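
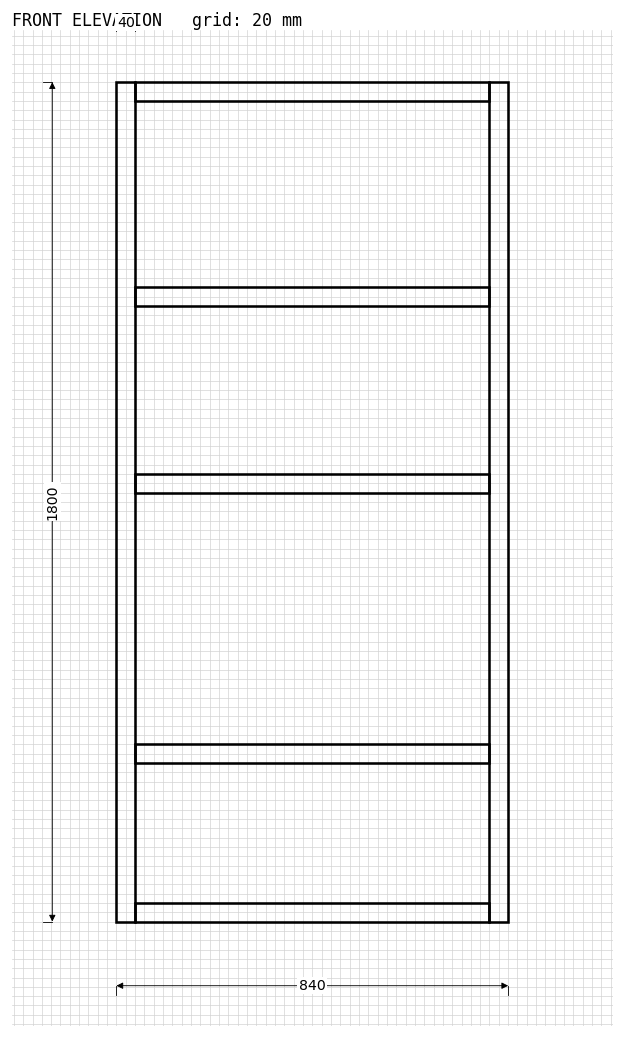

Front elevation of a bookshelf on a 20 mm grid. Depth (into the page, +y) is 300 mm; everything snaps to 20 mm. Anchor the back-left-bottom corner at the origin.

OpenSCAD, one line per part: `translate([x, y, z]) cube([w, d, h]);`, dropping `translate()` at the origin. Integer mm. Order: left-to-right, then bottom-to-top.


cube([40, 300, 1800]);
translate([40, 0, 0]) cube([760, 300, 40]);
translate([40, 0, 340]) cube([760, 300, 40]);
translate([40, 0, 920]) cube([760, 300, 40]);
translate([40, 0, 1320]) cube([760, 300, 40]);
translate([40, 0, 1760]) cube([760, 300, 40]);
translate([800, 0, 0]) cube([40, 300, 1800]);


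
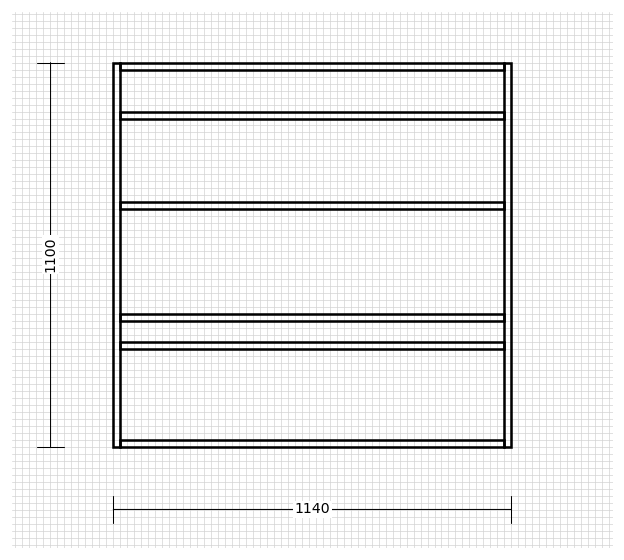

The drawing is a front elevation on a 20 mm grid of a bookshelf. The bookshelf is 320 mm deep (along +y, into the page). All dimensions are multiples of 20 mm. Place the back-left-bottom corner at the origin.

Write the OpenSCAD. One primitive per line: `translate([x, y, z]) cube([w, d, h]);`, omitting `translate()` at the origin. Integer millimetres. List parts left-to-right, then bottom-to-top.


cube([20, 320, 1100]);
translate([20, 0, 0]) cube([1100, 320, 20]);
translate([20, 0, 280]) cube([1100, 320, 20]);
translate([20, 0, 360]) cube([1100, 320, 20]);
translate([20, 0, 680]) cube([1100, 320, 20]);
translate([20, 0, 940]) cube([1100, 320, 20]);
translate([20, 0, 1080]) cube([1100, 320, 20]);
translate([1120, 0, 0]) cube([20, 320, 1100]);


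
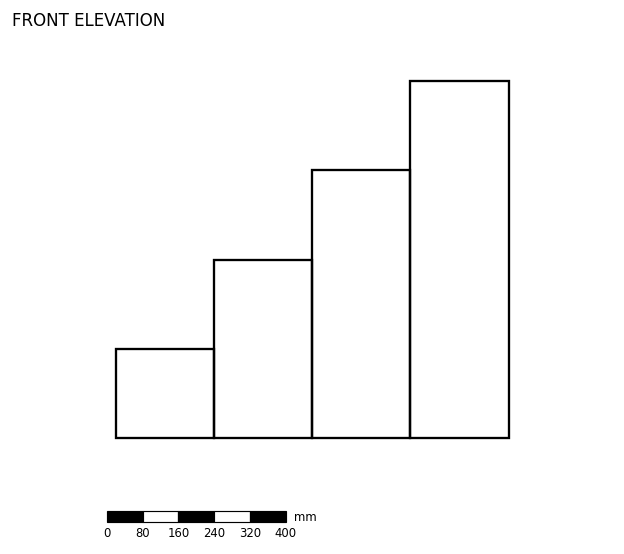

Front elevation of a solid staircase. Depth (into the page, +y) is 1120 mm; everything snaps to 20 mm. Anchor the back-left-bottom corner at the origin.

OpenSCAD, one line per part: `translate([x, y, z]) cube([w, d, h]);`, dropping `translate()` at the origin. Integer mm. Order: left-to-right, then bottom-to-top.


cube([220, 1120, 200]);
translate([220, 0, 0]) cube([220, 1120, 400]);
translate([440, 0, 0]) cube([220, 1120, 600]);
translate([660, 0, 0]) cube([220, 1120, 800]);


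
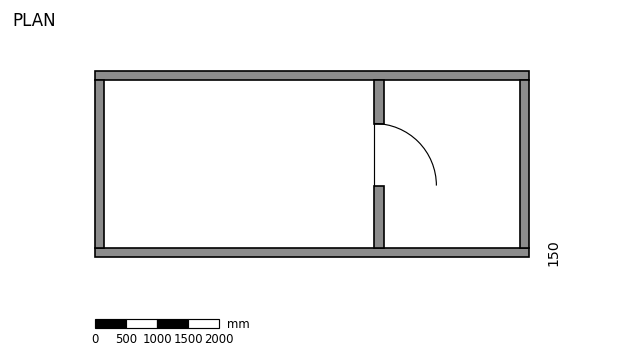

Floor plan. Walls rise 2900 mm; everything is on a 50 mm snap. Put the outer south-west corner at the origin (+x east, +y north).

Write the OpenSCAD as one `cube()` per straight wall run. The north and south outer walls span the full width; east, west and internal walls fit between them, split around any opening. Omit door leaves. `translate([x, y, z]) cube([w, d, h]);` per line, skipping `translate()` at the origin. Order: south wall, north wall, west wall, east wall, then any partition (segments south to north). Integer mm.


cube([7000, 150, 2900]);
translate([0, 2850, 0]) cube([7000, 150, 2900]);
translate([0, 150, 0]) cube([150, 2700, 2900]);
translate([6850, 150, 0]) cube([150, 2700, 2900]);
translate([4500, 150, 0]) cube([150, 1000, 2900]);
translate([4500, 2150, 0]) cube([150, 700, 2900]);


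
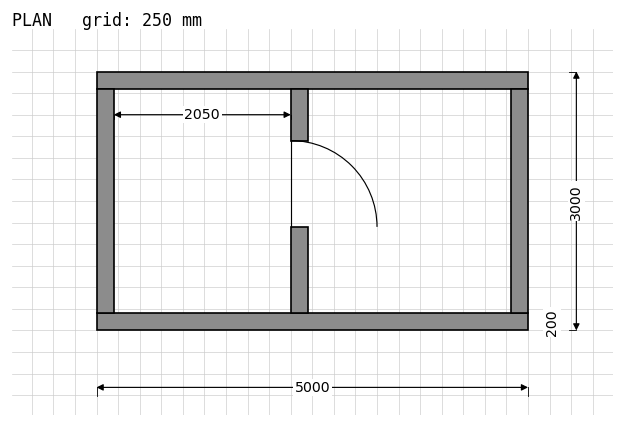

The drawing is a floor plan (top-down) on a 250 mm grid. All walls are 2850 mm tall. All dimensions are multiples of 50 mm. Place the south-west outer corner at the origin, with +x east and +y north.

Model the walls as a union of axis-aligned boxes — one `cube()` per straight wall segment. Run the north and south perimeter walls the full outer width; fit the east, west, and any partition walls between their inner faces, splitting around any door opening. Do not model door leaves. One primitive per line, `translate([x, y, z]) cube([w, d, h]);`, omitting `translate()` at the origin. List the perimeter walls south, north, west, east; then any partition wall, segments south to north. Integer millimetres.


cube([5000, 200, 2850]);
translate([0, 2800, 0]) cube([5000, 200, 2850]);
translate([0, 200, 0]) cube([200, 2600, 2850]);
translate([4800, 200, 0]) cube([200, 2600, 2850]);
translate([2250, 200, 0]) cube([200, 1000, 2850]);
translate([2250, 2200, 0]) cube([200, 600, 2850]);


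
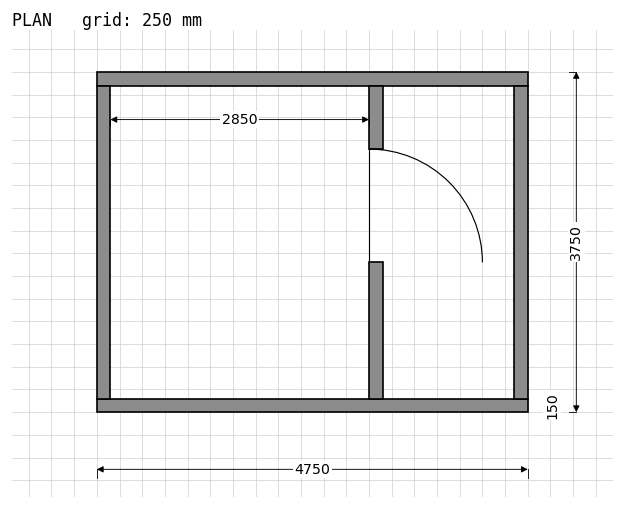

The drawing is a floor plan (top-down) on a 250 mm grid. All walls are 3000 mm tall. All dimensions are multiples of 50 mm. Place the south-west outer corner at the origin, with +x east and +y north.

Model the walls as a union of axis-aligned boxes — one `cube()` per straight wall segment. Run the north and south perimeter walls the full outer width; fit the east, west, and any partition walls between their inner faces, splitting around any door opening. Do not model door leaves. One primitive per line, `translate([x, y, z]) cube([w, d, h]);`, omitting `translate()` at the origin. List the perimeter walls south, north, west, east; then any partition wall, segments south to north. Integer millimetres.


cube([4750, 150, 3000]);
translate([0, 3600, 0]) cube([4750, 150, 3000]);
translate([0, 150, 0]) cube([150, 3450, 3000]);
translate([4600, 150, 0]) cube([150, 3450, 3000]);
translate([3000, 150, 0]) cube([150, 1500, 3000]);
translate([3000, 2900, 0]) cube([150, 700, 3000]);


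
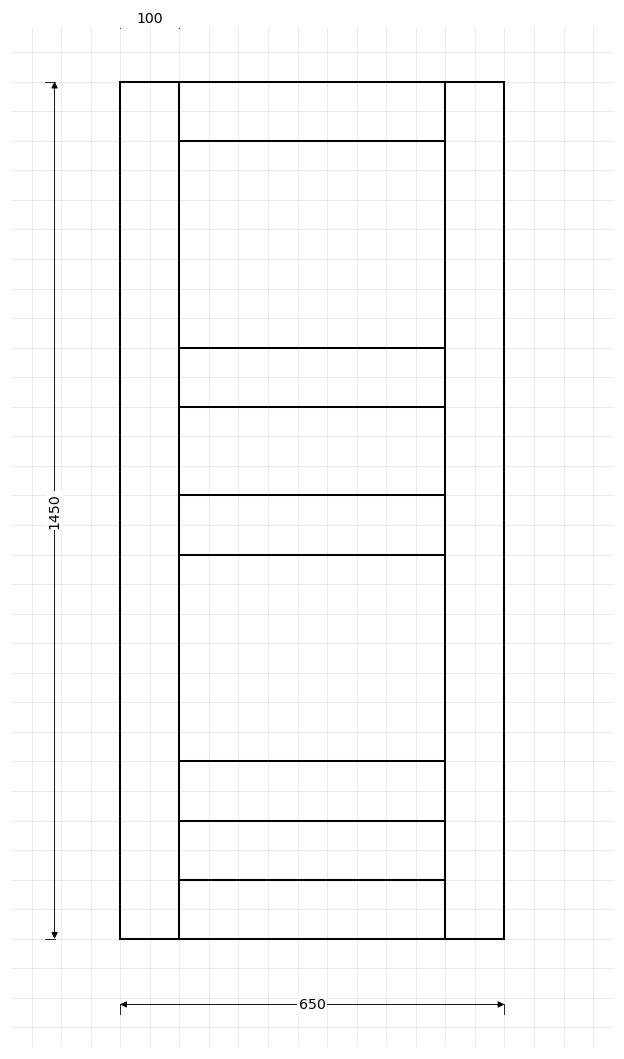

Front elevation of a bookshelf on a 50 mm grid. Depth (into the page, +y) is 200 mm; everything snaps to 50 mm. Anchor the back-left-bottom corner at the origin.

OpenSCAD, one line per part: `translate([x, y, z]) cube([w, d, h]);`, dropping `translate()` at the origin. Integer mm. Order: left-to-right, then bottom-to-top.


cube([100, 200, 1450]);
translate([100, 0, 0]) cube([450, 200, 100]);
translate([100, 0, 200]) cube([450, 200, 100]);
translate([100, 0, 650]) cube([450, 200, 100]);
translate([100, 0, 900]) cube([450, 200, 100]);
translate([100, 0, 1350]) cube([450, 200, 100]);
translate([550, 0, 0]) cube([100, 200, 1450]);


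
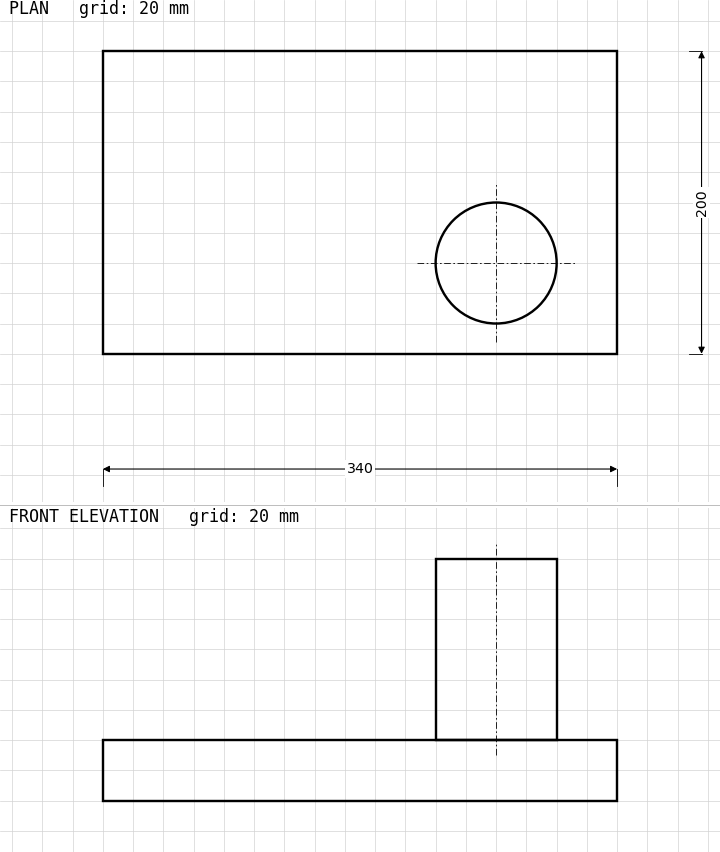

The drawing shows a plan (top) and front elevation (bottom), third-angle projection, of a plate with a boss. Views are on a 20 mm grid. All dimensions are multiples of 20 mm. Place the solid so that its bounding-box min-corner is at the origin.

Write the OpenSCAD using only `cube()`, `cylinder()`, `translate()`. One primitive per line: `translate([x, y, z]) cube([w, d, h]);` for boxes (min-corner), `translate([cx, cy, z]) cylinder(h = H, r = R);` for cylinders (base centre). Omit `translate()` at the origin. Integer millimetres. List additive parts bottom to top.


cube([340, 200, 40]);
translate([260, 60, 40]) cylinder(h = 120, r = 40);


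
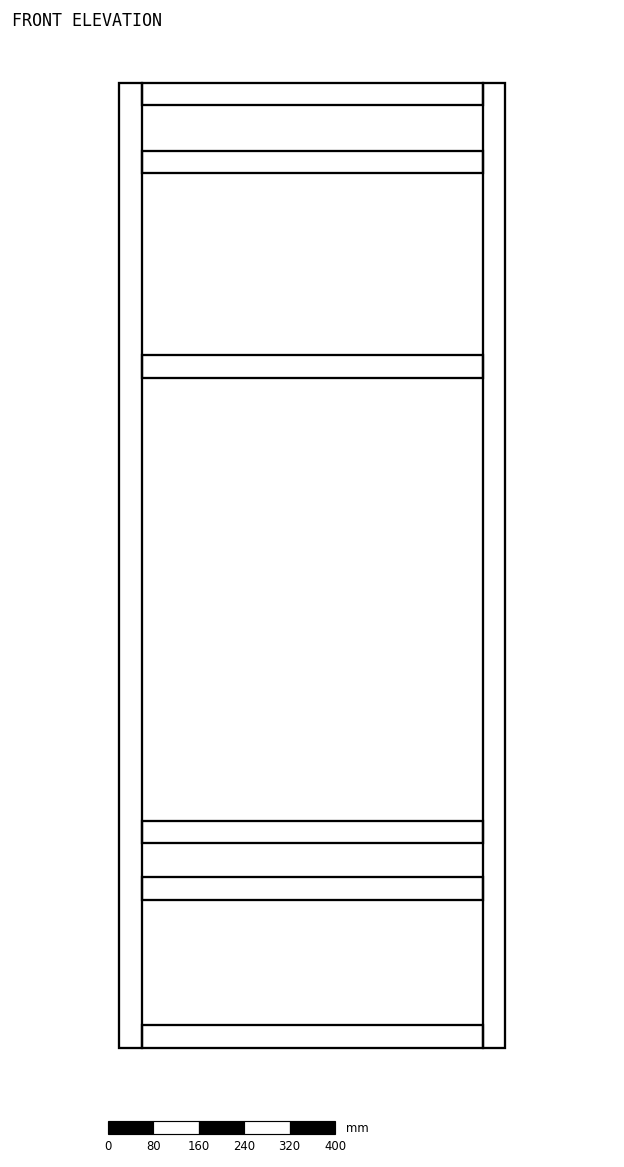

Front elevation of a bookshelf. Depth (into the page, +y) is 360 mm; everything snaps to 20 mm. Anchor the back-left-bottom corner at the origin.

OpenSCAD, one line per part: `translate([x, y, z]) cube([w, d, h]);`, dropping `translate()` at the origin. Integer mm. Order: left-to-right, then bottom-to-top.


cube([40, 360, 1700]);
translate([40, 0, 0]) cube([600, 360, 40]);
translate([40, 0, 260]) cube([600, 360, 40]);
translate([40, 0, 360]) cube([600, 360, 40]);
translate([40, 0, 1180]) cube([600, 360, 40]);
translate([40, 0, 1540]) cube([600, 360, 40]);
translate([40, 0, 1660]) cube([600, 360, 40]);
translate([640, 0, 0]) cube([40, 360, 1700]);


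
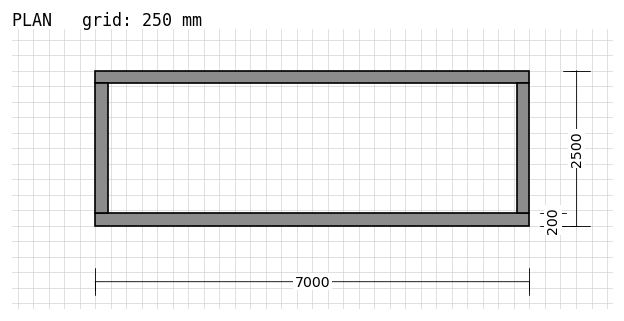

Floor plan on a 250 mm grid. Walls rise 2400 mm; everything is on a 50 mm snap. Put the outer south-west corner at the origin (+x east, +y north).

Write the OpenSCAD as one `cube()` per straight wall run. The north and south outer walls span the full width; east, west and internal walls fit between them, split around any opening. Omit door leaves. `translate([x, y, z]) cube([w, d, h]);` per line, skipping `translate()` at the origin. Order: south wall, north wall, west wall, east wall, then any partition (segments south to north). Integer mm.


cube([7000, 200, 2400]);
translate([0, 2300, 0]) cube([7000, 200, 2400]);
translate([0, 200, 0]) cube([200, 2100, 2400]);
translate([6800, 200, 0]) cube([200, 2100, 2400]);


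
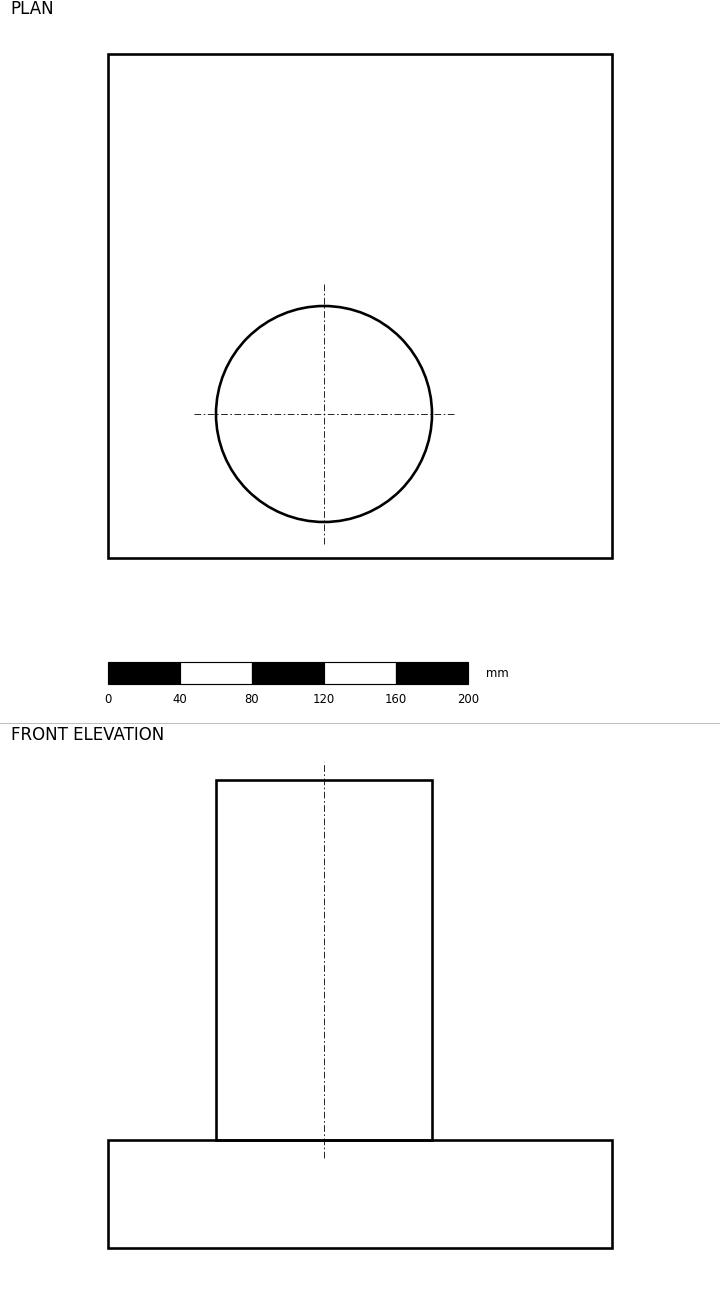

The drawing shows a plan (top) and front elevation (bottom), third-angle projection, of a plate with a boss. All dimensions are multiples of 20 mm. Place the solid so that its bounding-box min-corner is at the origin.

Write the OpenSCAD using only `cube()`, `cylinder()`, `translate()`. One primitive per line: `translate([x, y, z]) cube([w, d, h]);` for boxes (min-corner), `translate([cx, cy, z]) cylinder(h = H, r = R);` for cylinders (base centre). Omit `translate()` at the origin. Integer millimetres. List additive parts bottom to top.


cube([280, 280, 60]);
translate([120, 80, 60]) cylinder(h = 200, r = 60);


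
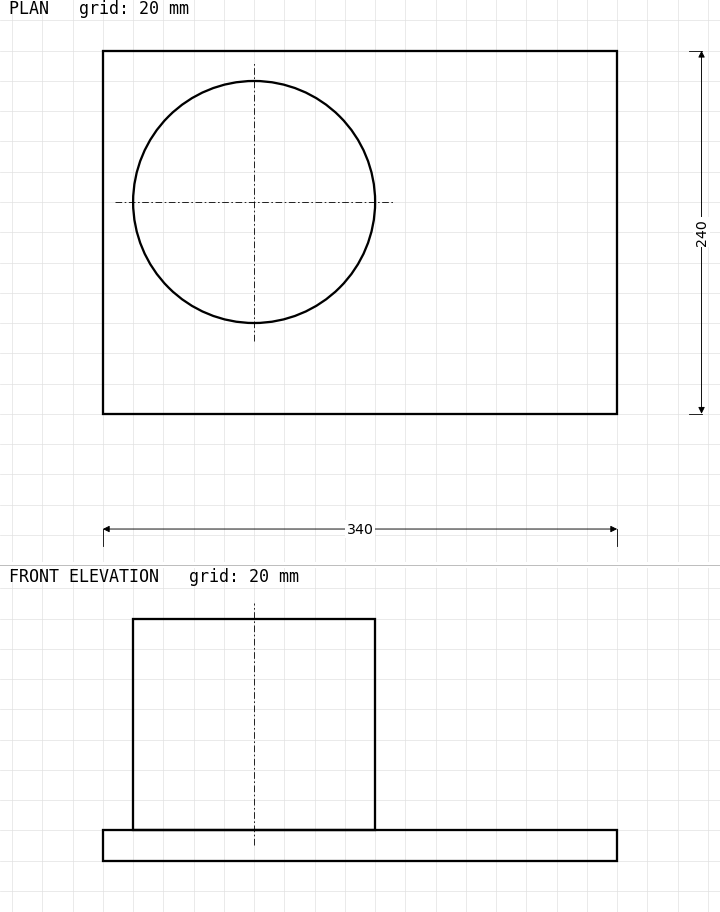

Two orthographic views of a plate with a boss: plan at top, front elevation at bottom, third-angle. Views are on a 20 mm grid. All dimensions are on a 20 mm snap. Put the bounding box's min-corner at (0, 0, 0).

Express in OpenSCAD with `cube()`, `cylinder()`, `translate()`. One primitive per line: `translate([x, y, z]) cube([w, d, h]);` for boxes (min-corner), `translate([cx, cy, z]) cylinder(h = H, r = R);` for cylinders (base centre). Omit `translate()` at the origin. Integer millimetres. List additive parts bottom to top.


cube([340, 240, 20]);
translate([100, 140, 20]) cylinder(h = 140, r = 80);


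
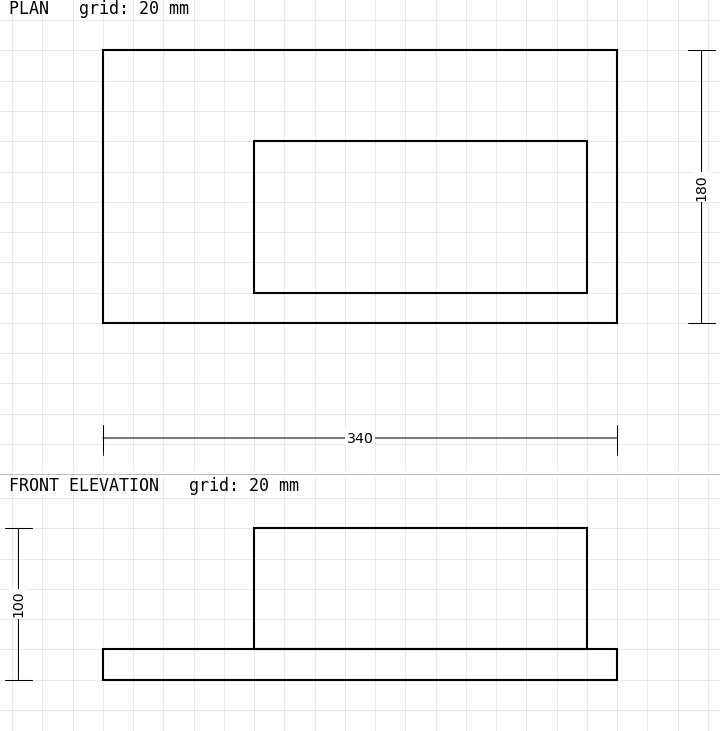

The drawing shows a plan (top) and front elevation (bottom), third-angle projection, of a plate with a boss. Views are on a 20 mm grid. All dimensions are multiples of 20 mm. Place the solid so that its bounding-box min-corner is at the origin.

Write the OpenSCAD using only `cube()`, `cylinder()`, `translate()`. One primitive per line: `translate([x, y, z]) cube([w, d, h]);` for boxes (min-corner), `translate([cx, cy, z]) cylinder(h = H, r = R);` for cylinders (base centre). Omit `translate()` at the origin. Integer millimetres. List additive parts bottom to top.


cube([340, 180, 20]);
translate([100, 20, 20]) cube([220, 100, 80]);


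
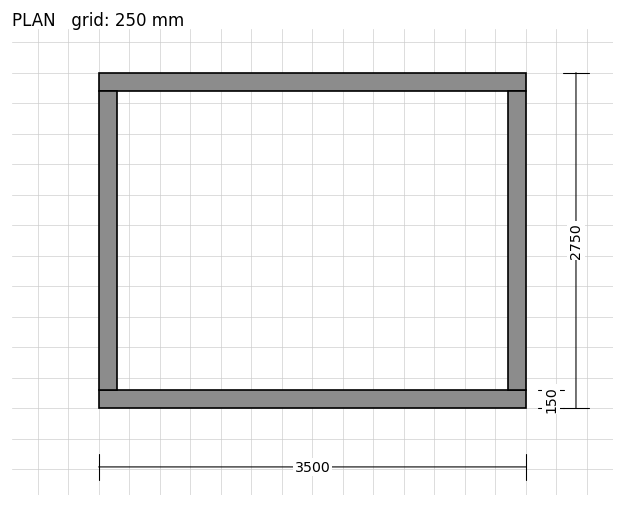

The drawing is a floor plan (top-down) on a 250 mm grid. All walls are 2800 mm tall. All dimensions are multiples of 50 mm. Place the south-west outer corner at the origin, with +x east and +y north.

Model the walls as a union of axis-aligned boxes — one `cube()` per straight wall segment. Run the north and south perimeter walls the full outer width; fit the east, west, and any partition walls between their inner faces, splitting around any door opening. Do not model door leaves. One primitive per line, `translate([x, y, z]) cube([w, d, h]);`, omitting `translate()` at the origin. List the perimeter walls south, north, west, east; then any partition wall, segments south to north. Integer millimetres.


cube([3500, 150, 2800]);
translate([0, 2600, 0]) cube([3500, 150, 2800]);
translate([0, 150, 0]) cube([150, 2450, 2800]);
translate([3350, 150, 0]) cube([150, 2450, 2800]);


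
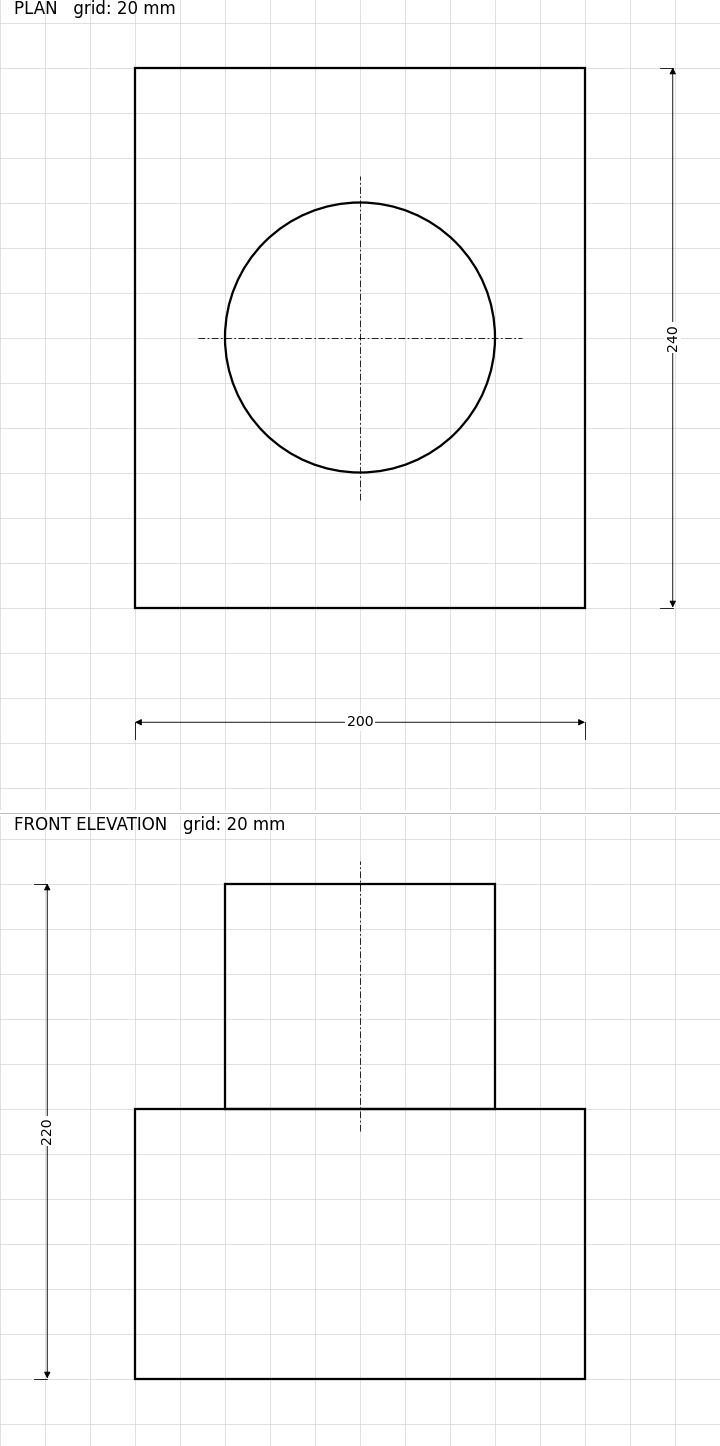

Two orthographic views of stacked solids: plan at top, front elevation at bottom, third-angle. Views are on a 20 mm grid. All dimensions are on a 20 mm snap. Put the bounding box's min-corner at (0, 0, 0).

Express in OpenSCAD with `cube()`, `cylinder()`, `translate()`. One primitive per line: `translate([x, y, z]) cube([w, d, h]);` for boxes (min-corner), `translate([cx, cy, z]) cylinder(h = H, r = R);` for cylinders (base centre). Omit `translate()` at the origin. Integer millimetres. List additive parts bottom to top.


cube([200, 240, 120]);
translate([100, 120, 120]) cylinder(h = 100, r = 60);


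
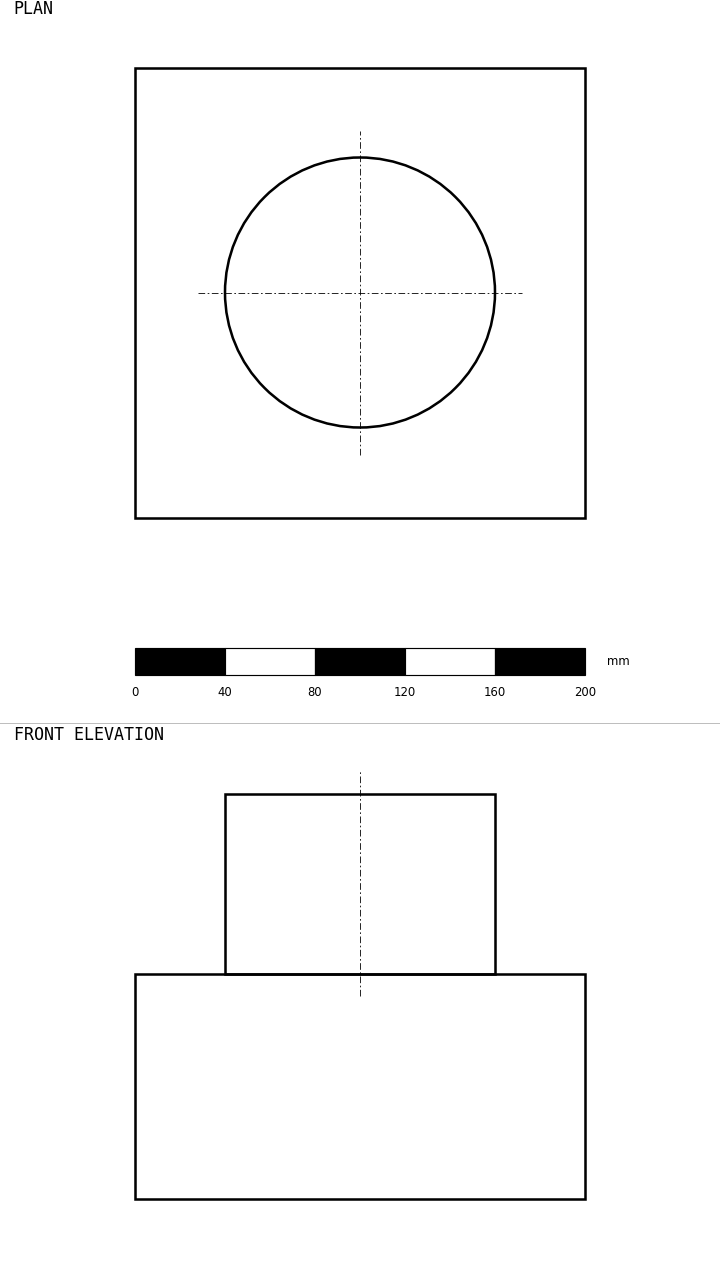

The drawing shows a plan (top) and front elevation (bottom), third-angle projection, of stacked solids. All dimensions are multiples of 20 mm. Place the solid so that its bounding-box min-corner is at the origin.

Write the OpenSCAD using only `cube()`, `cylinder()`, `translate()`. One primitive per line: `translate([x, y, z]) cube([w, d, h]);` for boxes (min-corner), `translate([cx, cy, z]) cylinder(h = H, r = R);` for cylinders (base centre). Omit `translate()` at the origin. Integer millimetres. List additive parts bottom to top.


cube([200, 200, 100]);
translate([100, 100, 100]) cylinder(h = 80, r = 60);


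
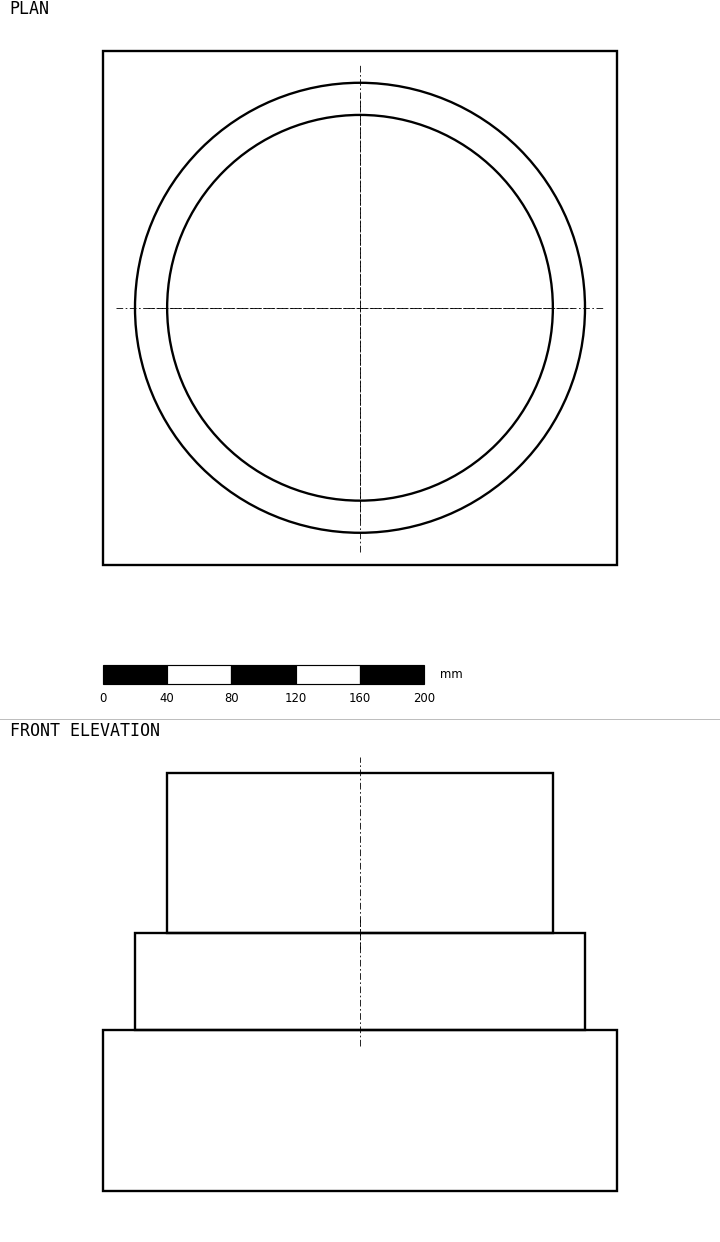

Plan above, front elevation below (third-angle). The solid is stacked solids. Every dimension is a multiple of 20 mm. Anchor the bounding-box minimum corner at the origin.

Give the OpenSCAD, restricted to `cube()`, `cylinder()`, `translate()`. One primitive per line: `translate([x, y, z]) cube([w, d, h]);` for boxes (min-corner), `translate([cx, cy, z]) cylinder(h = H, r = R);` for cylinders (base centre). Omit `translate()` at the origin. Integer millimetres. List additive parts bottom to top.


cube([320, 320, 100]);
translate([160, 160, 100]) cylinder(h = 60, r = 140);
translate([160, 160, 160]) cylinder(h = 100, r = 120);


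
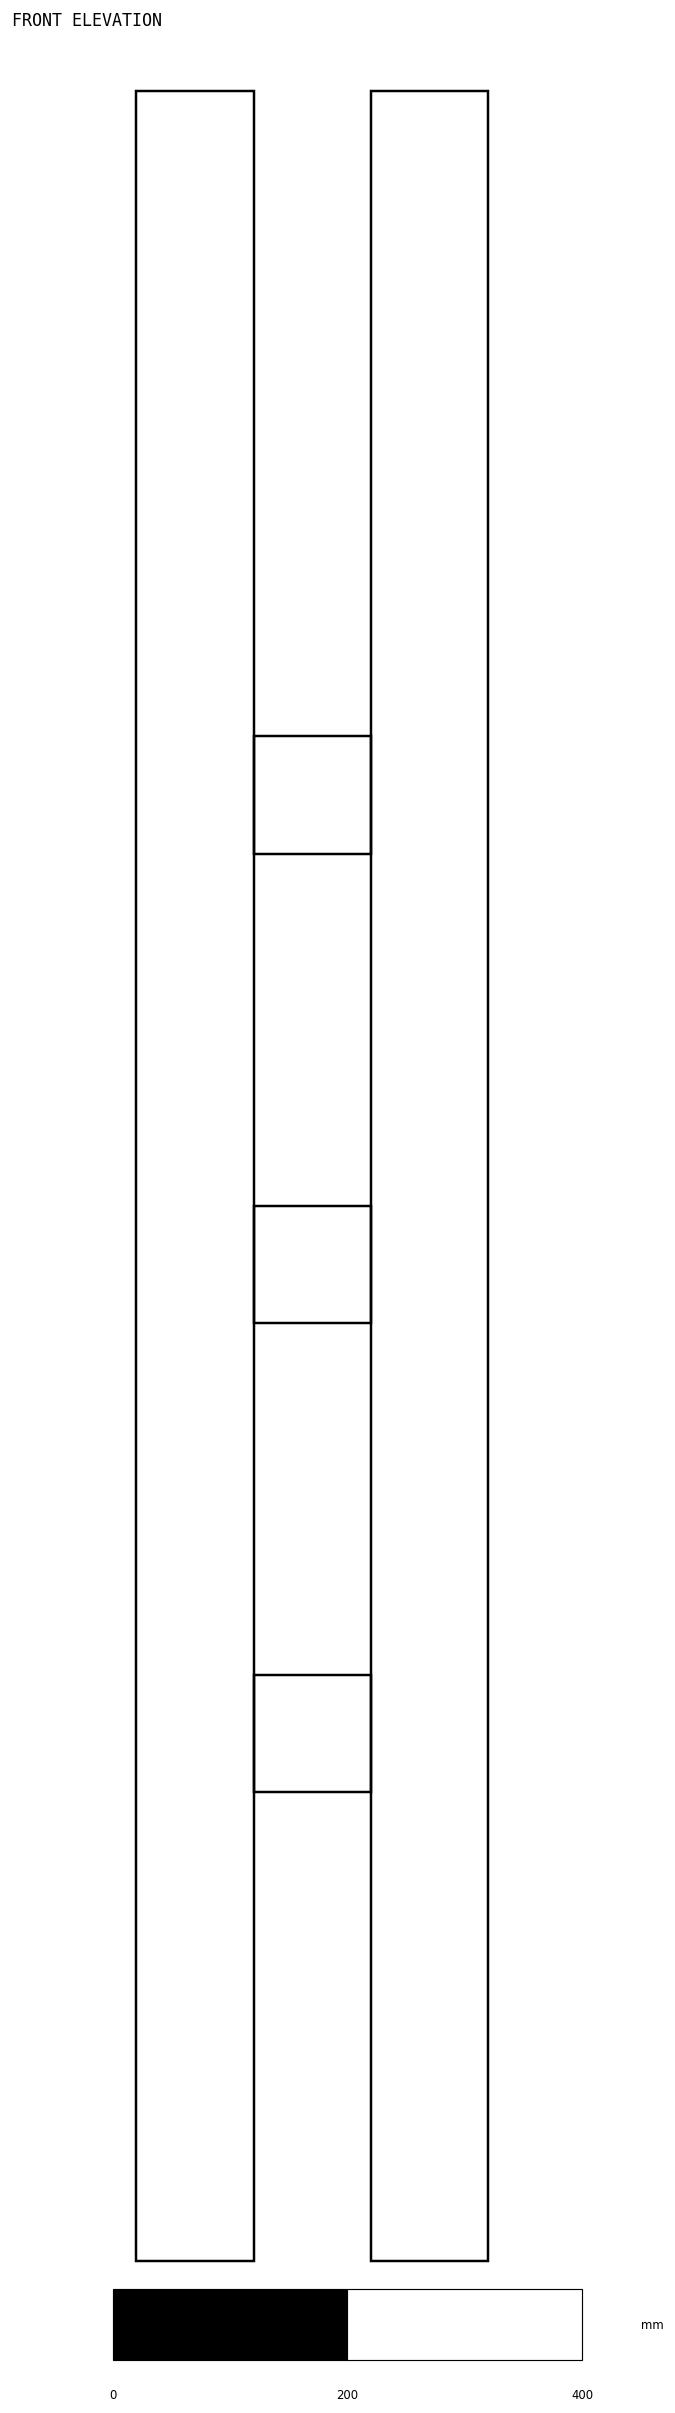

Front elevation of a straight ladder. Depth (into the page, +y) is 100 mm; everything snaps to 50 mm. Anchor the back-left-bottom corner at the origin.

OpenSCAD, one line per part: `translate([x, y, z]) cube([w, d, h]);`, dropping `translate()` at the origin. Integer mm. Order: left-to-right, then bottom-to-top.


cube([100, 100, 1850]);
translate([100, 0, 400]) cube([100, 100, 100]);
translate([100, 0, 800]) cube([100, 100, 100]);
translate([100, 0, 1200]) cube([100, 100, 100]);
translate([200, 0, 0]) cube([100, 100, 1850]);


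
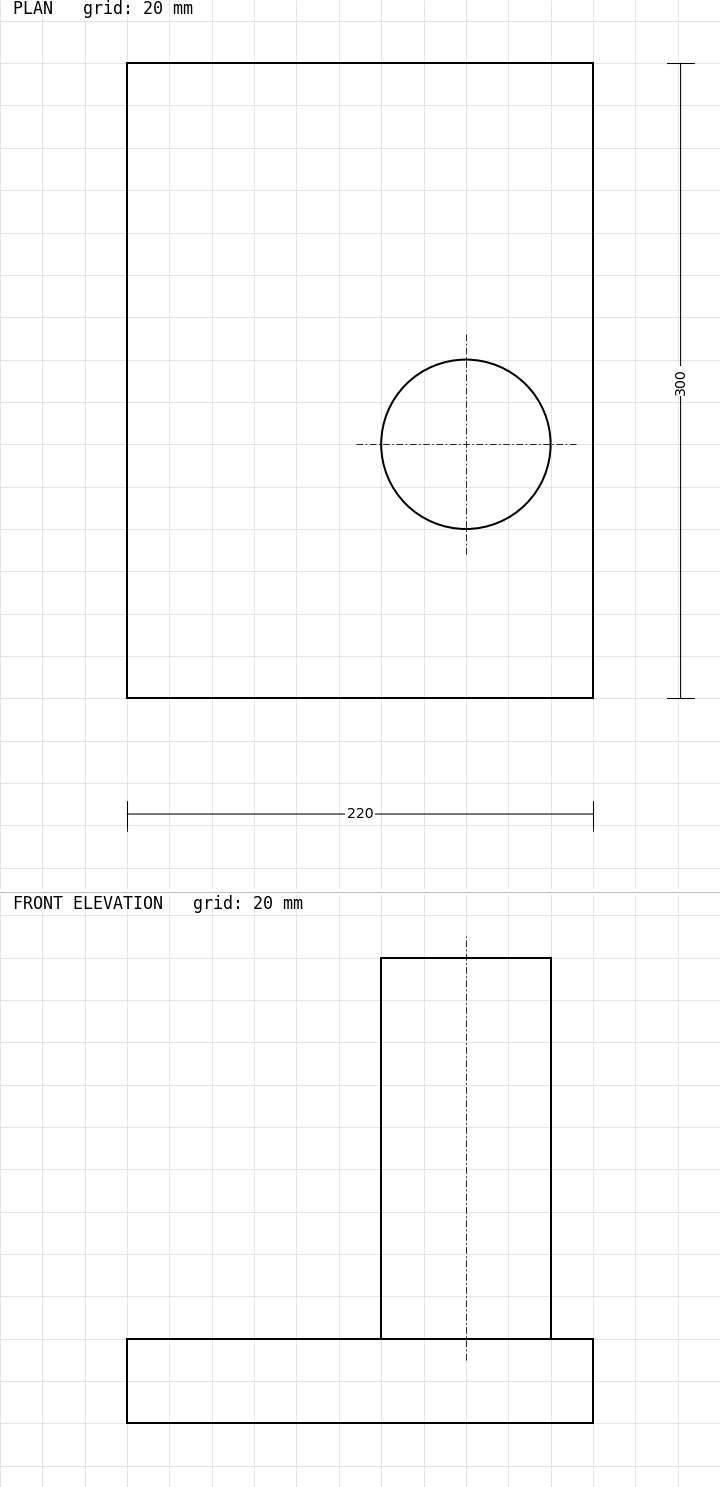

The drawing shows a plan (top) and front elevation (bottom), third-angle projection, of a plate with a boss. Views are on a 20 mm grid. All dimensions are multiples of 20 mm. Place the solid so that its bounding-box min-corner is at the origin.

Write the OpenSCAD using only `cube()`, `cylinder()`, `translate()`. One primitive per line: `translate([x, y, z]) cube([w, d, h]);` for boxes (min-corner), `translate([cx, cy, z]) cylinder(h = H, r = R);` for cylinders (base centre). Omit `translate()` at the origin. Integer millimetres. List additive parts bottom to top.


cube([220, 300, 40]);
translate([160, 120, 40]) cylinder(h = 180, r = 40);


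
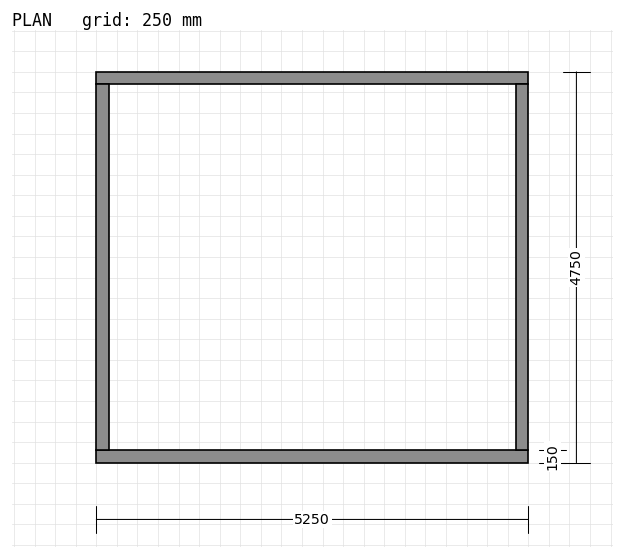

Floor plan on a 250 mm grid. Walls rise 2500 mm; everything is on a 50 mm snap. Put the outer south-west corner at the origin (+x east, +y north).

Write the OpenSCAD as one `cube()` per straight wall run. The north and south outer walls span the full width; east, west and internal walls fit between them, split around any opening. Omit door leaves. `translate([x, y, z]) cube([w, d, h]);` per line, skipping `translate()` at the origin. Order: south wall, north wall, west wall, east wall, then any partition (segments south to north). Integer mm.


cube([5250, 150, 2500]);
translate([0, 4600, 0]) cube([5250, 150, 2500]);
translate([0, 150, 0]) cube([150, 4450, 2500]);
translate([5100, 150, 0]) cube([150, 4450, 2500]);


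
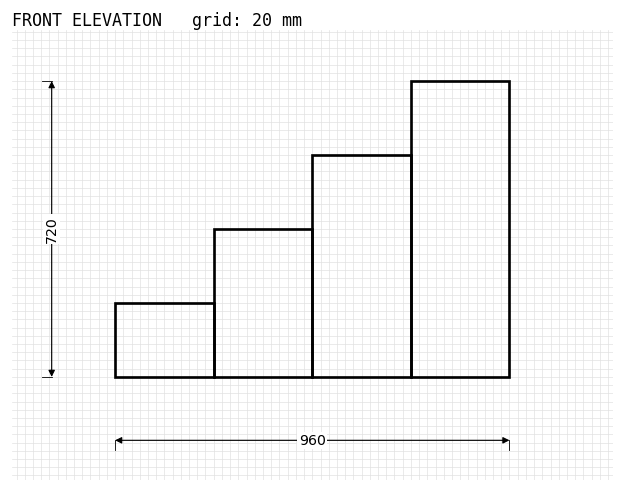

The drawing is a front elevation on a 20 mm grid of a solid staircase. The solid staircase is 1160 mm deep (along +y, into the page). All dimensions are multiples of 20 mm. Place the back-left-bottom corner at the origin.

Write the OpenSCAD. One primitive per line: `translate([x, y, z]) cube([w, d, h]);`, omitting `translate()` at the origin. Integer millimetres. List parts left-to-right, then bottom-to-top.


cube([240, 1160, 180]);
translate([240, 0, 0]) cube([240, 1160, 360]);
translate([480, 0, 0]) cube([240, 1160, 540]);
translate([720, 0, 0]) cube([240, 1160, 720]);


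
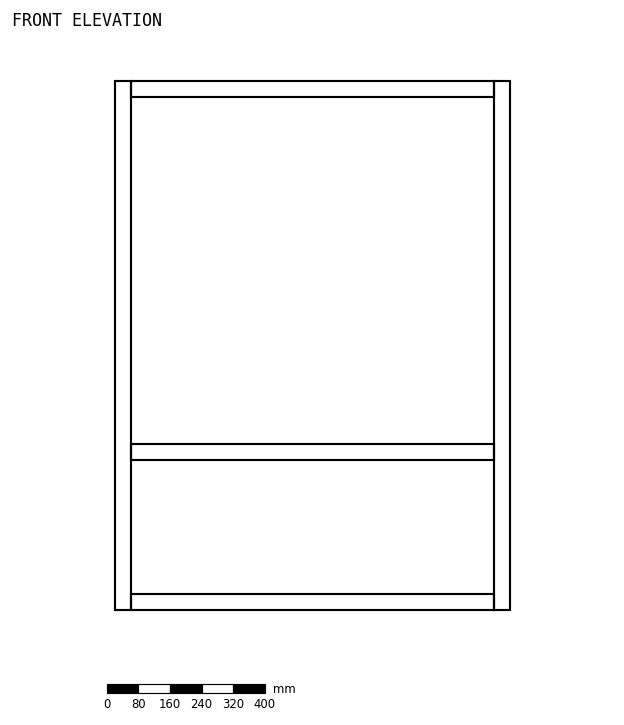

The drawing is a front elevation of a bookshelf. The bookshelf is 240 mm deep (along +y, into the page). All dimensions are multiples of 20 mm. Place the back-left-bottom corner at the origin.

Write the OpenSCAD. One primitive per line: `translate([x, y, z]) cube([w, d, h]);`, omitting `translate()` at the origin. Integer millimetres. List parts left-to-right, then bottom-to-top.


cube([40, 240, 1340]);
translate([40, 0, 0]) cube([920, 240, 40]);
translate([40, 0, 380]) cube([920, 240, 40]);
translate([40, 0, 1300]) cube([920, 240, 40]);
translate([960, 0, 0]) cube([40, 240, 1340]);


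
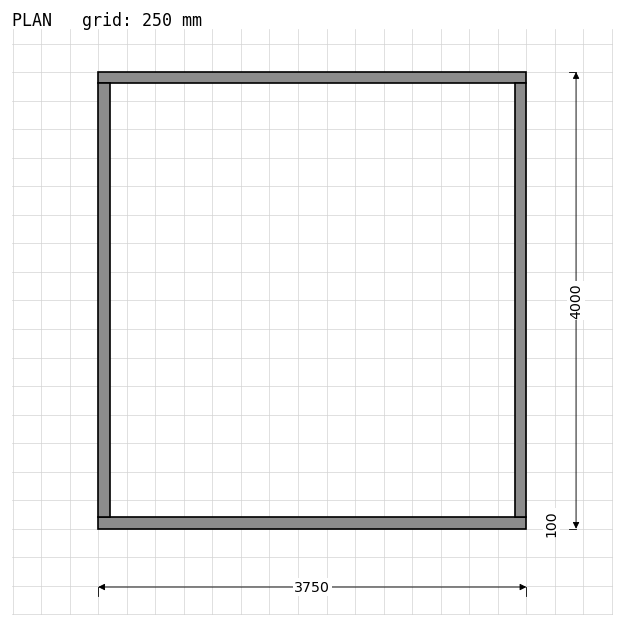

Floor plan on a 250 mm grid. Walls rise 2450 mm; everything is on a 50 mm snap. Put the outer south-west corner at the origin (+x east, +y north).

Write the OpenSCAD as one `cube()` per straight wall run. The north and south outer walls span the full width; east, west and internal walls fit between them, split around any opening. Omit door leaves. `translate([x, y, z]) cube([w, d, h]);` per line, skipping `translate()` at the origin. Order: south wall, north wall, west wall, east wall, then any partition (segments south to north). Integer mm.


cube([3750, 100, 2450]);
translate([0, 3900, 0]) cube([3750, 100, 2450]);
translate([0, 100, 0]) cube([100, 3800, 2450]);
translate([3650, 100, 0]) cube([100, 3800, 2450]);


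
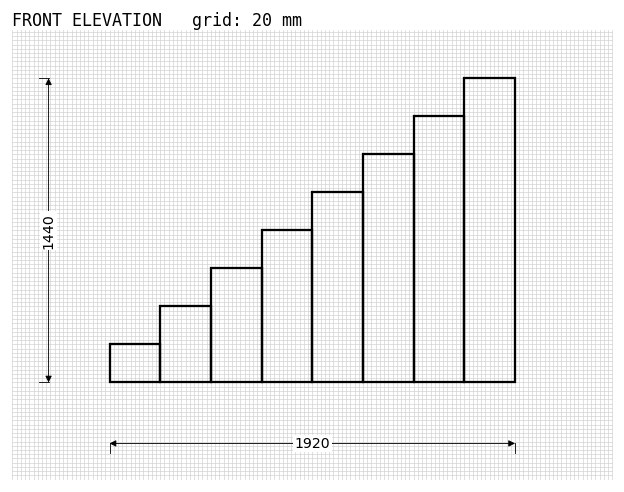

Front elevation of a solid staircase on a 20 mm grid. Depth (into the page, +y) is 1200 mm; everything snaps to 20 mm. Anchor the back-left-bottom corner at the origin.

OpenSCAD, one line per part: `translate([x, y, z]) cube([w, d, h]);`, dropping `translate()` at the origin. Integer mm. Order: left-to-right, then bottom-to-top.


cube([240, 1200, 180]);
translate([240, 0, 0]) cube([240, 1200, 360]);
translate([480, 0, 0]) cube([240, 1200, 540]);
translate([720, 0, 0]) cube([240, 1200, 720]);
translate([960, 0, 0]) cube([240, 1200, 900]);
translate([1200, 0, 0]) cube([240, 1200, 1080]);
translate([1440, 0, 0]) cube([240, 1200, 1260]);
translate([1680, 0, 0]) cube([240, 1200, 1440]);


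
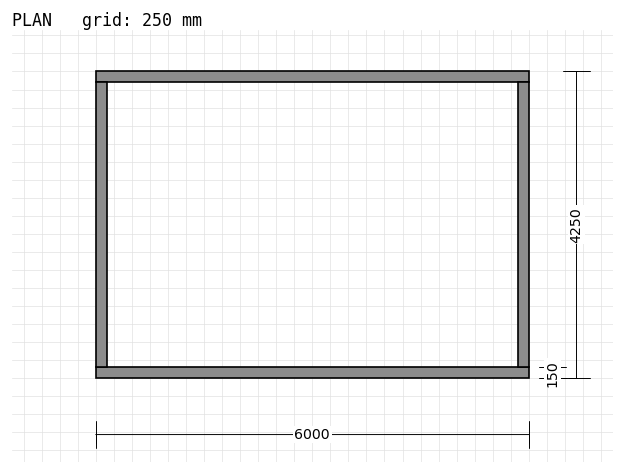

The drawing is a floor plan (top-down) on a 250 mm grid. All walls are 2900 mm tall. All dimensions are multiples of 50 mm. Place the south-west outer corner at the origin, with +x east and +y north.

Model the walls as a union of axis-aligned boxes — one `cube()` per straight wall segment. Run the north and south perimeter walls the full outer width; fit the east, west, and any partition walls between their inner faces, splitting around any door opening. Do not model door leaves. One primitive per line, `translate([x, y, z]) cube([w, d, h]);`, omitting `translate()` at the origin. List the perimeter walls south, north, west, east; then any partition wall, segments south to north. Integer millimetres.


cube([6000, 150, 2900]);
translate([0, 4100, 0]) cube([6000, 150, 2900]);
translate([0, 150, 0]) cube([150, 3950, 2900]);
translate([5850, 150, 0]) cube([150, 3950, 2900]);


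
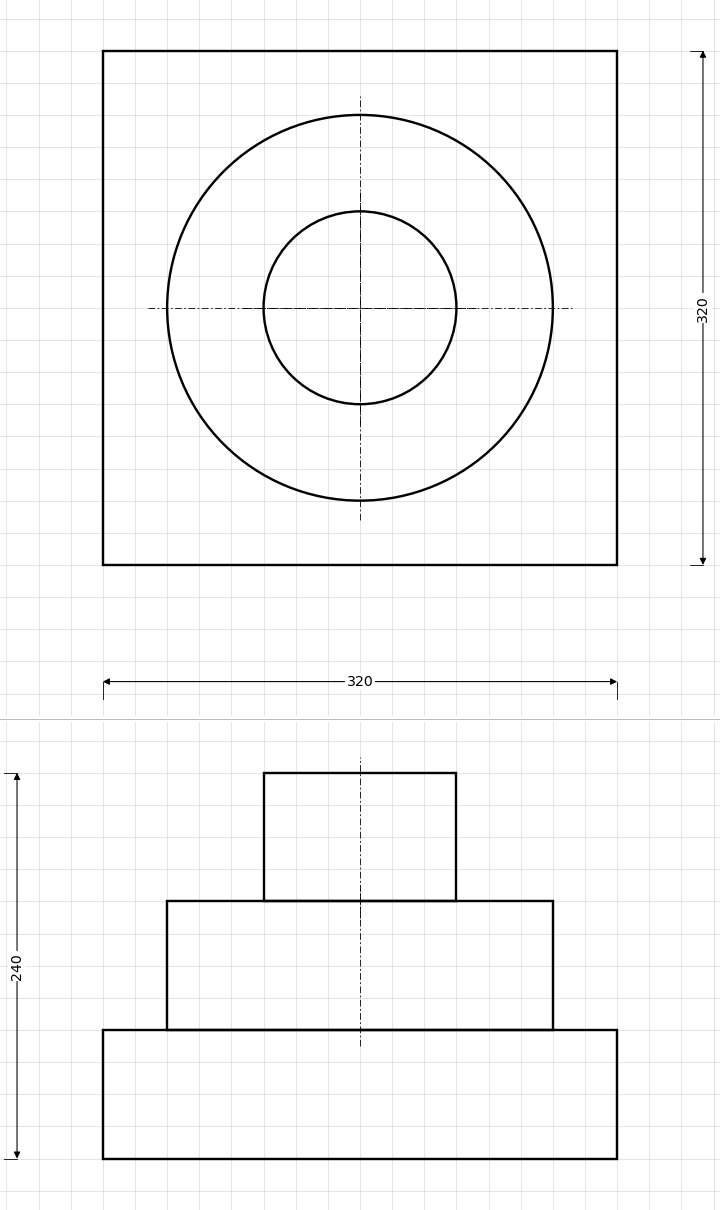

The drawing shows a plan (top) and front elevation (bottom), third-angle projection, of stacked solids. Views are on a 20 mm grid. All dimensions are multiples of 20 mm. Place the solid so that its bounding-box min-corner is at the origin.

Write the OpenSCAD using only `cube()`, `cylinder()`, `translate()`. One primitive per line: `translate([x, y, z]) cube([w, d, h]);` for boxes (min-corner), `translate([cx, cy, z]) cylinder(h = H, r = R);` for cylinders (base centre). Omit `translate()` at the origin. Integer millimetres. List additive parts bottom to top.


cube([320, 320, 80]);
translate([160, 160, 80]) cylinder(h = 80, r = 120);
translate([160, 160, 160]) cylinder(h = 80, r = 60);


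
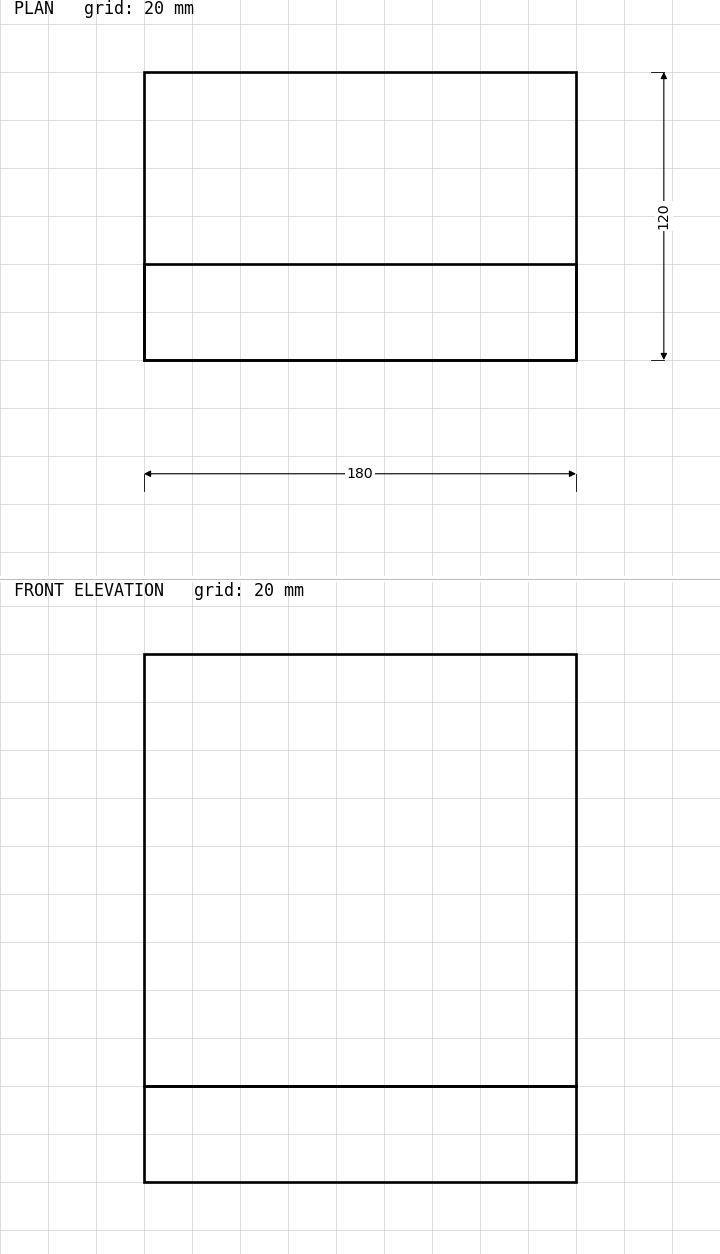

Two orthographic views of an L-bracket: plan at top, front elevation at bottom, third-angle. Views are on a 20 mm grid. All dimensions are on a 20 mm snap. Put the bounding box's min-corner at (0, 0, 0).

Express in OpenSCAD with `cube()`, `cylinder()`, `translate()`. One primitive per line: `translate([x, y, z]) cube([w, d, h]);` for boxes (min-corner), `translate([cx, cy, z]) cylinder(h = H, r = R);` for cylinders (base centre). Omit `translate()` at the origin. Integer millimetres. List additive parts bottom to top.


cube([180, 120, 40]);
translate([0, 0, 40]) cube([180, 40, 180]);


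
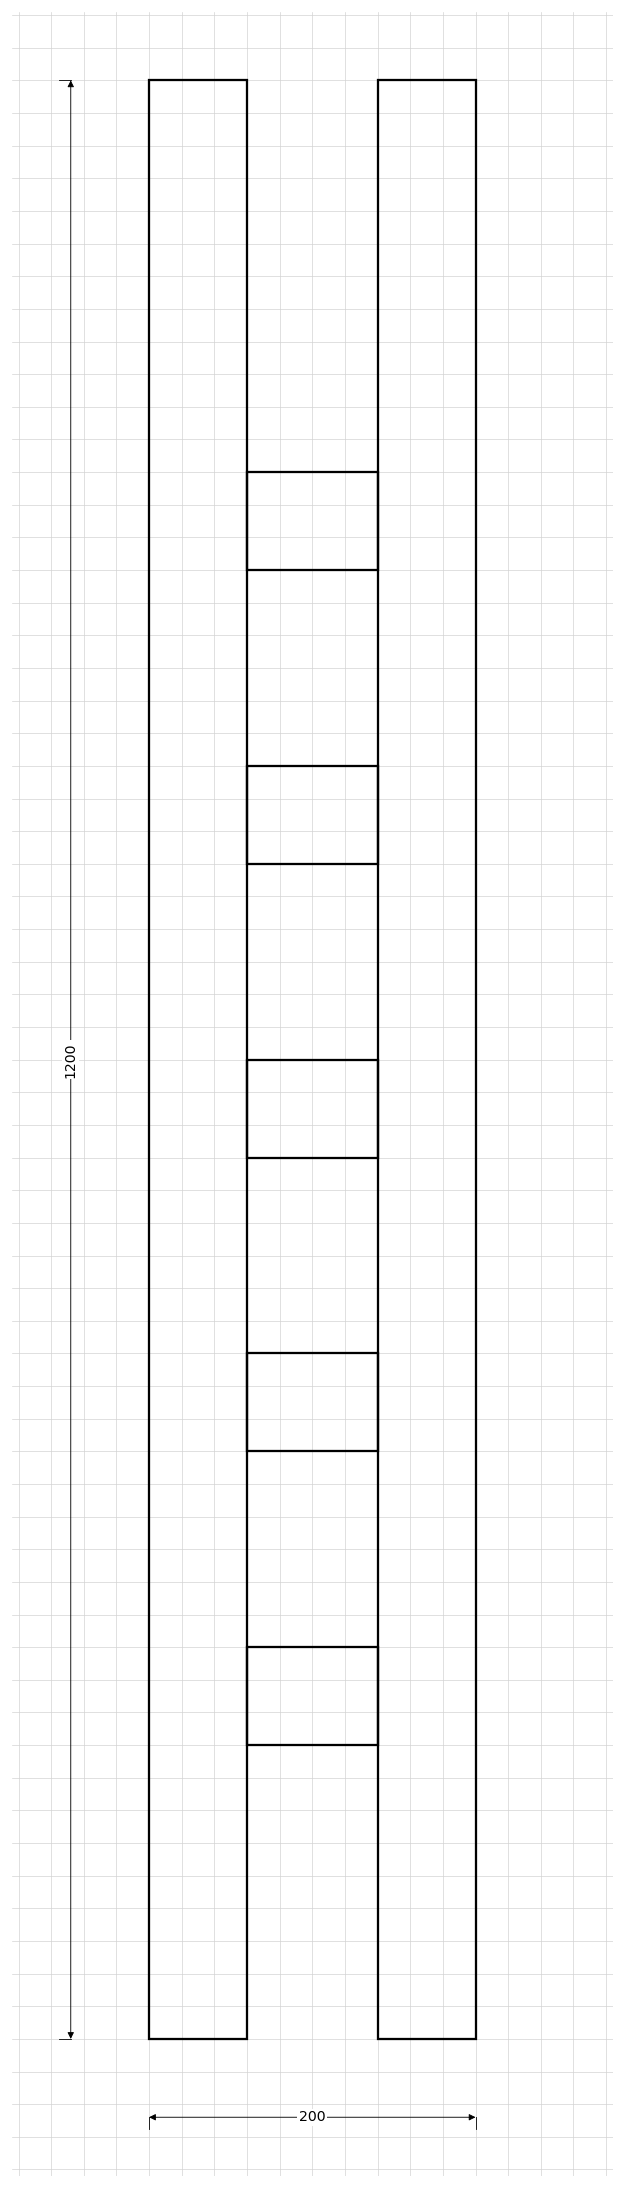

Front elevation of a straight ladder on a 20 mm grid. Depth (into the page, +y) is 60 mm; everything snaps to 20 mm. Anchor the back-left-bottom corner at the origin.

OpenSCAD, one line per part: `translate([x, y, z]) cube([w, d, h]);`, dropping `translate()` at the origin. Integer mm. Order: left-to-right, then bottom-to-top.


cube([60, 60, 1200]);
translate([60, 0, 180]) cube([80, 60, 60]);
translate([60, 0, 360]) cube([80, 60, 60]);
translate([60, 0, 540]) cube([80, 60, 60]);
translate([60, 0, 720]) cube([80, 60, 60]);
translate([60, 0, 900]) cube([80, 60, 60]);
translate([140, 0, 0]) cube([60, 60, 1200]);


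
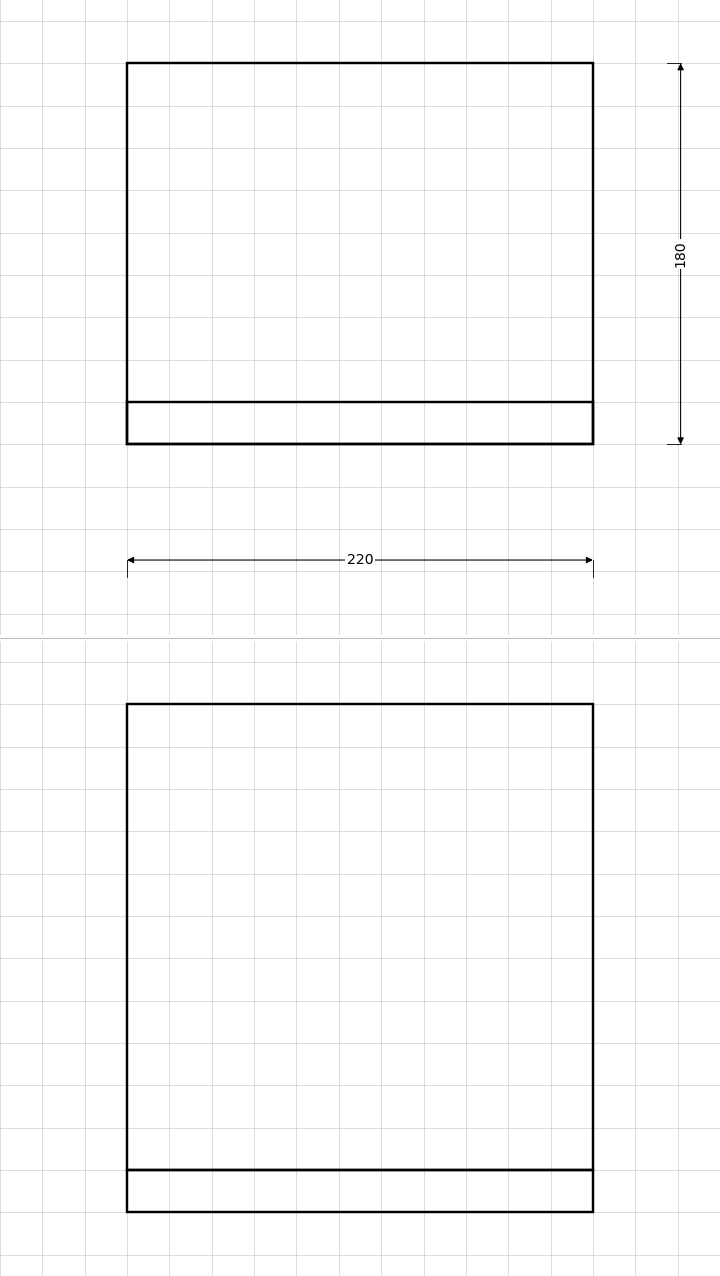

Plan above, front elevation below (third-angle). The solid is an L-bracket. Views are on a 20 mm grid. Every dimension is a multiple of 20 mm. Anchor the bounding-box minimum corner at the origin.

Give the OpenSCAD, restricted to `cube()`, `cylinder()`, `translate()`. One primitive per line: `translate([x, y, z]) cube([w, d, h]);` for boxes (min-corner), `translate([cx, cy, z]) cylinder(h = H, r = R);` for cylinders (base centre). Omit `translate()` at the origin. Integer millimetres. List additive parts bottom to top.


cube([220, 180, 20]);
translate([0, 0, 20]) cube([220, 20, 220]);


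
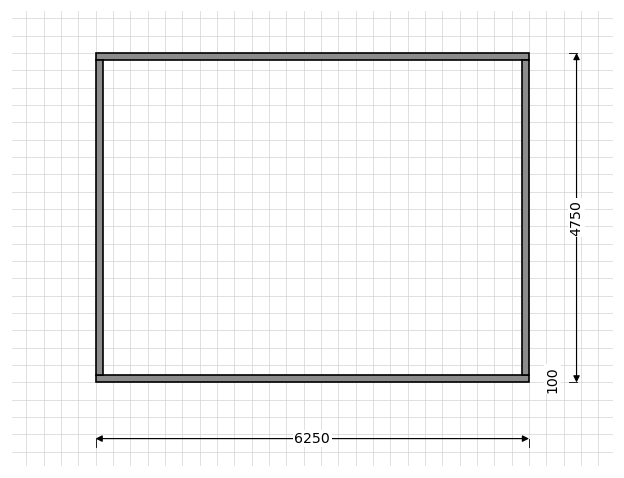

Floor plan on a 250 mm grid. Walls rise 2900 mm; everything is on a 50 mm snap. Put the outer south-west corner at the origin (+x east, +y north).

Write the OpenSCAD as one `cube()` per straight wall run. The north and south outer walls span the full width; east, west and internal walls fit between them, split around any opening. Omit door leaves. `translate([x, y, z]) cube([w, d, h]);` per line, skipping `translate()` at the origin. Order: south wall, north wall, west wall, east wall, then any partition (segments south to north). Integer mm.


cube([6250, 100, 2900]);
translate([0, 4650, 0]) cube([6250, 100, 2900]);
translate([0, 100, 0]) cube([100, 4550, 2900]);
translate([6150, 100, 0]) cube([100, 4550, 2900]);


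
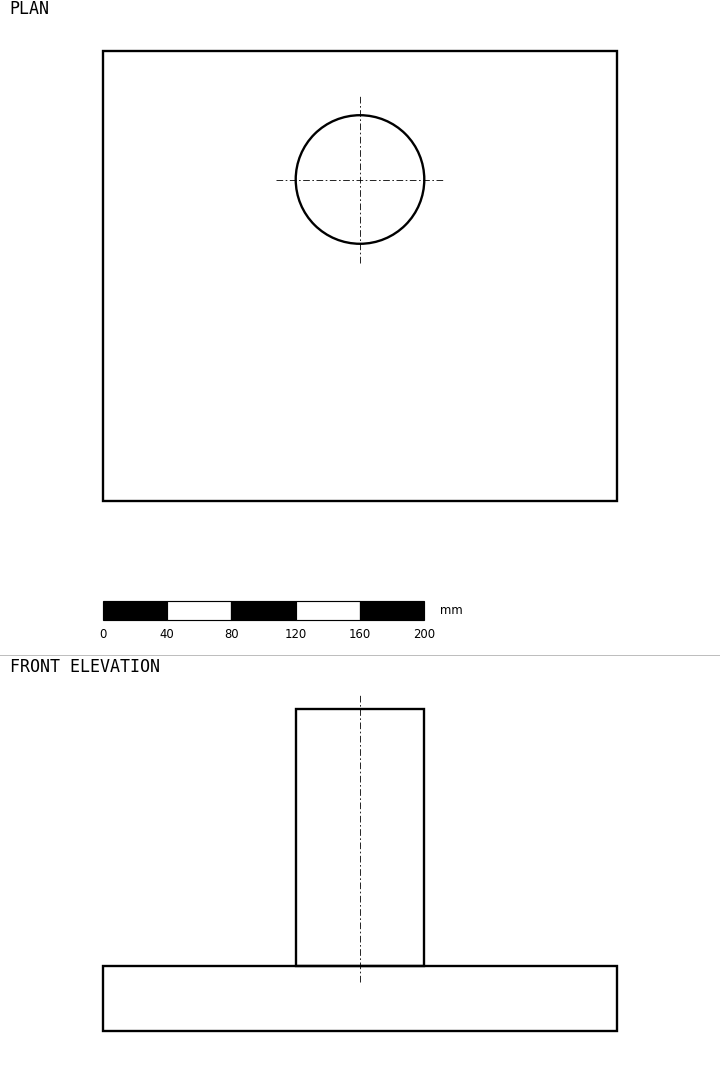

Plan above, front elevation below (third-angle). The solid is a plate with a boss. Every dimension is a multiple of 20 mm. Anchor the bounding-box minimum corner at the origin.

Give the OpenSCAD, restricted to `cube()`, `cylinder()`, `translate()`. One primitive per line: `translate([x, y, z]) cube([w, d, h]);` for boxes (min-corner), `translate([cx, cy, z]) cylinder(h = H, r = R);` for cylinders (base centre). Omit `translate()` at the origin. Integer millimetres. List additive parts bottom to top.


cube([320, 280, 40]);
translate([160, 200, 40]) cylinder(h = 160, r = 40);


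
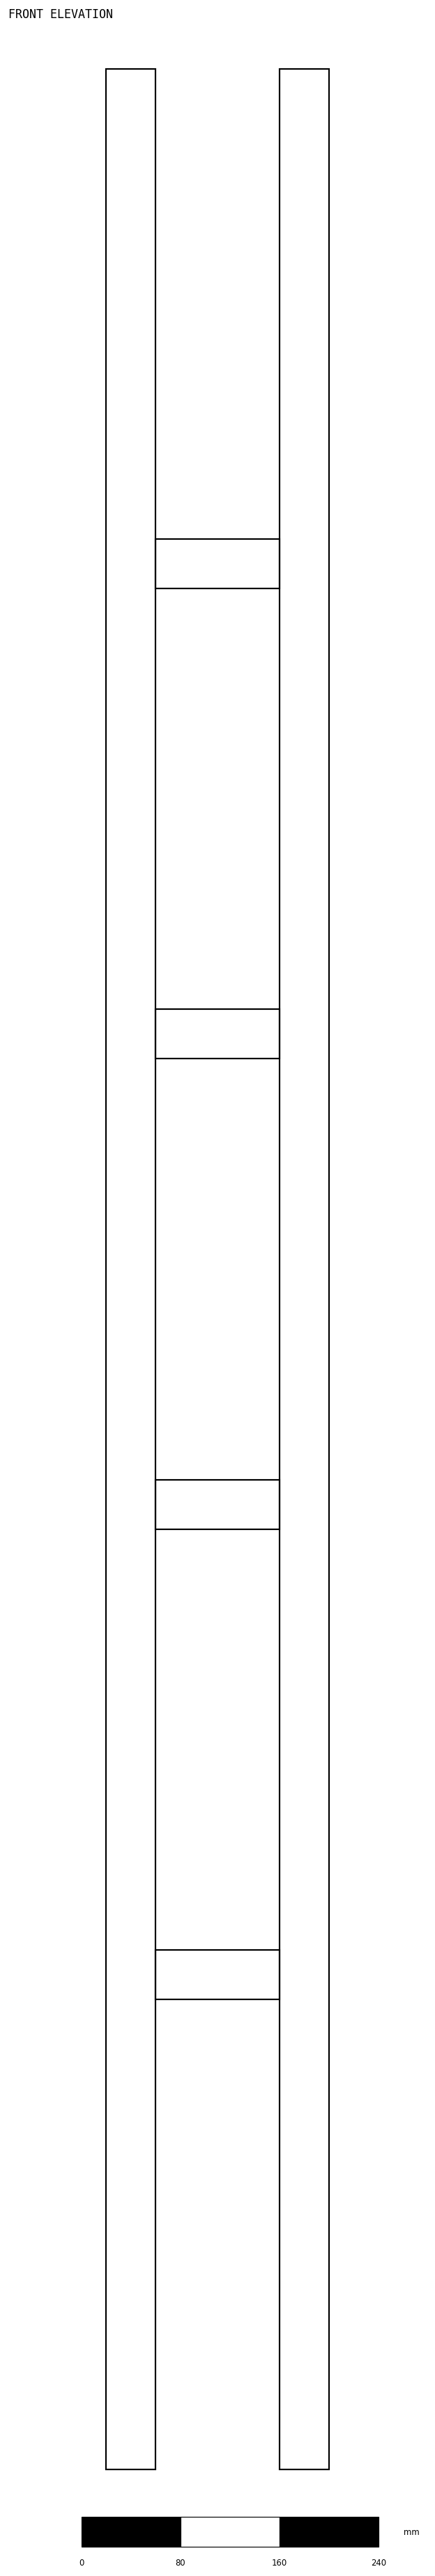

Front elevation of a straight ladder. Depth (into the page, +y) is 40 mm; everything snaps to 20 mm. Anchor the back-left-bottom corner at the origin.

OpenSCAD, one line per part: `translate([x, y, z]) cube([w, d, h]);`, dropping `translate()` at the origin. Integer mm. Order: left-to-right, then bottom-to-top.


cube([40, 40, 1940]);
translate([40, 0, 380]) cube([100, 40, 40]);
translate([40, 0, 760]) cube([100, 40, 40]);
translate([40, 0, 1140]) cube([100, 40, 40]);
translate([40, 0, 1520]) cube([100, 40, 40]);
translate([140, 0, 0]) cube([40, 40, 1940]);


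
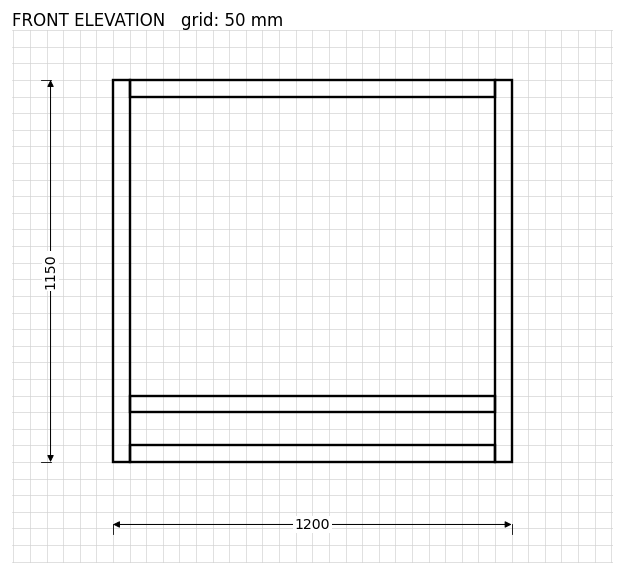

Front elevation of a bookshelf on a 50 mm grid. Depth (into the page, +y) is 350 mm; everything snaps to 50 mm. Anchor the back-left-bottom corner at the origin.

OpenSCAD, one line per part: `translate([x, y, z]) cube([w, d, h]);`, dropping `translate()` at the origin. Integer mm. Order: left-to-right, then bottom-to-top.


cube([50, 350, 1150]);
translate([50, 0, 0]) cube([1100, 350, 50]);
translate([50, 0, 150]) cube([1100, 350, 50]);
translate([50, 0, 1100]) cube([1100, 350, 50]);
translate([1150, 0, 0]) cube([50, 350, 1150]);


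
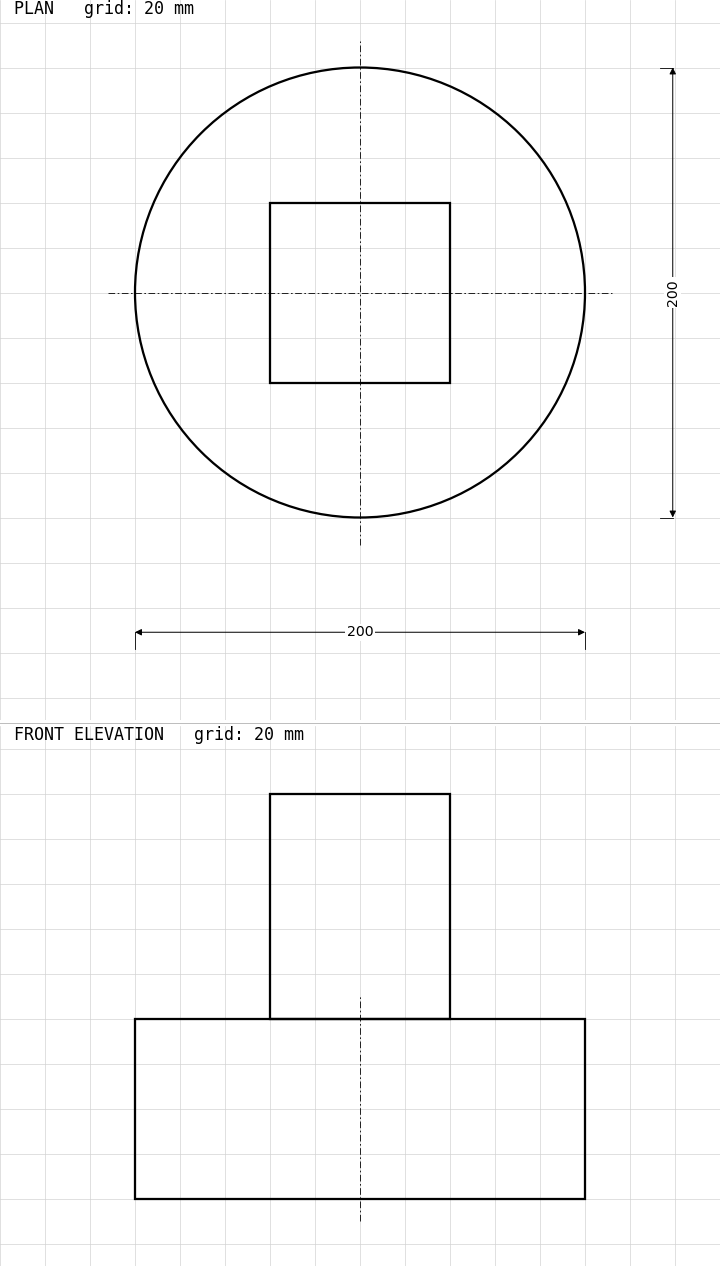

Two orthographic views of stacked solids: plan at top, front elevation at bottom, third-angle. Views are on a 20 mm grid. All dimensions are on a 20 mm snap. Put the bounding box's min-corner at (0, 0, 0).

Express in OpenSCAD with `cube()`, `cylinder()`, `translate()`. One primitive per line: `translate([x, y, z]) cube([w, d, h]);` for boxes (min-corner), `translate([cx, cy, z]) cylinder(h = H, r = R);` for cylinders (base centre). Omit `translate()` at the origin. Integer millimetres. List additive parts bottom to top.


translate([100, 100, 0]) cylinder(h = 80, r = 100);
translate([60, 60, 80]) cube([80, 80, 100]);


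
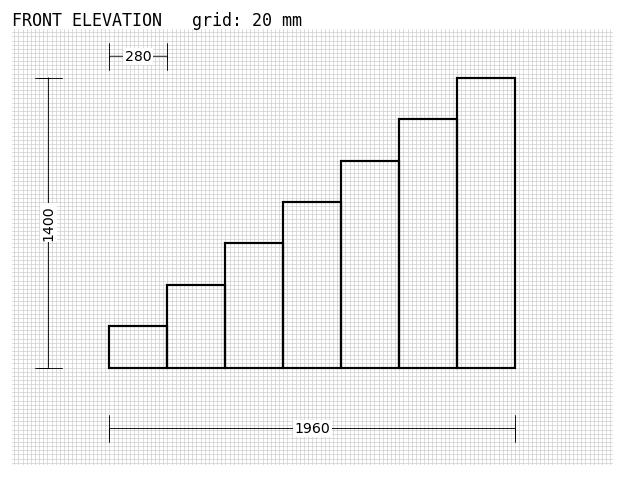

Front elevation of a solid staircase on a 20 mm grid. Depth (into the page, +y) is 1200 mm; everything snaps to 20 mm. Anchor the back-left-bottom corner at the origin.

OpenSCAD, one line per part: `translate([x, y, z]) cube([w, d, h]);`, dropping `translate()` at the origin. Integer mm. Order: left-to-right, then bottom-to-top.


cube([280, 1200, 200]);
translate([280, 0, 0]) cube([280, 1200, 400]);
translate([560, 0, 0]) cube([280, 1200, 600]);
translate([840, 0, 0]) cube([280, 1200, 800]);
translate([1120, 0, 0]) cube([280, 1200, 1000]);
translate([1400, 0, 0]) cube([280, 1200, 1200]);
translate([1680, 0, 0]) cube([280, 1200, 1400]);
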